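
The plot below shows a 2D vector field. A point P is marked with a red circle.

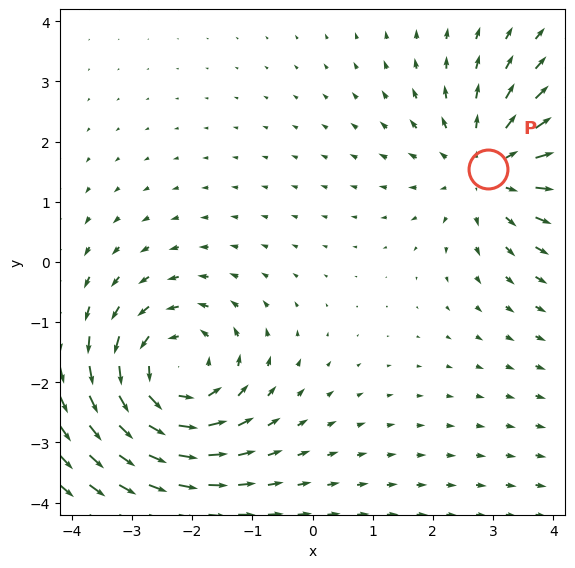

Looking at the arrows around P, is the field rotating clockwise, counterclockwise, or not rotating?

Near P at (2.9, 1.5) the arrows show no circulation. The curl there is ≈0.

not rotating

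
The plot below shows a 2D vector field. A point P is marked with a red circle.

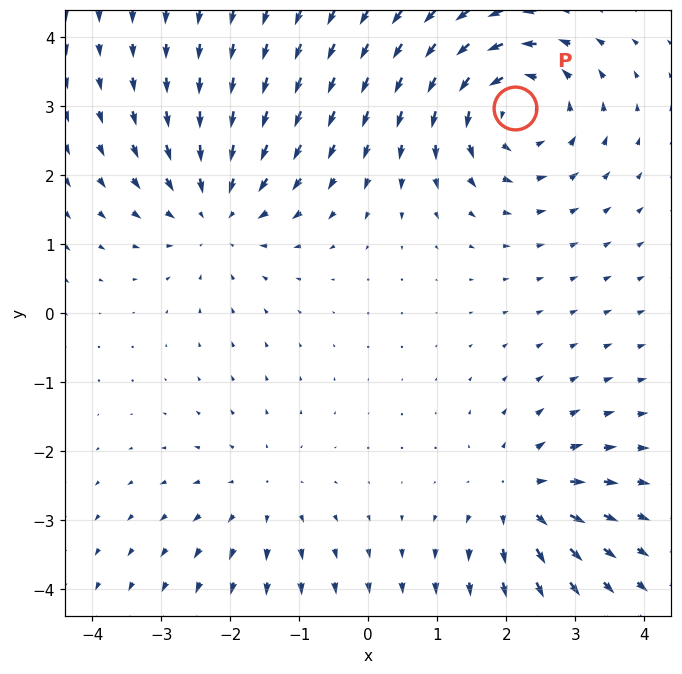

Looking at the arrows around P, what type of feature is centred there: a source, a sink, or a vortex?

At P (2.1, 3.0) the arrows circulate counterclockwise. Divergence ≈0, curl about +5 — near-zero divergence with nonzero curl is a vortex.

vortex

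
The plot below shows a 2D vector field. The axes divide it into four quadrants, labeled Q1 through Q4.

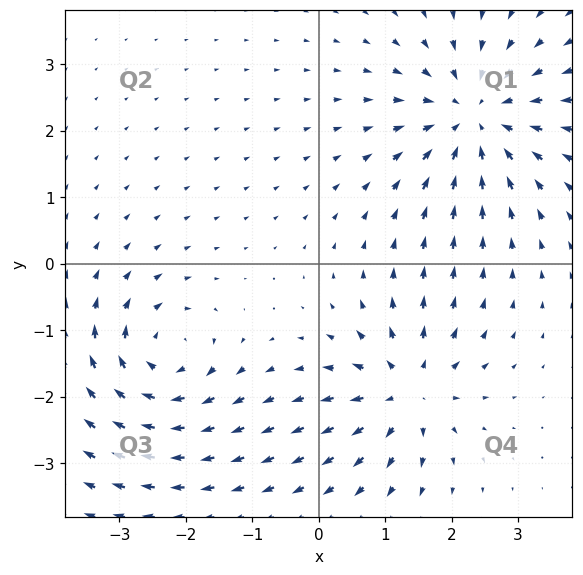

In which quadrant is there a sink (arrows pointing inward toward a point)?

The sink sits at approximately (2.3, 2.2), which lies in quadrant Q1. The divergence there is about -5, negative as expected for a sink.

Q1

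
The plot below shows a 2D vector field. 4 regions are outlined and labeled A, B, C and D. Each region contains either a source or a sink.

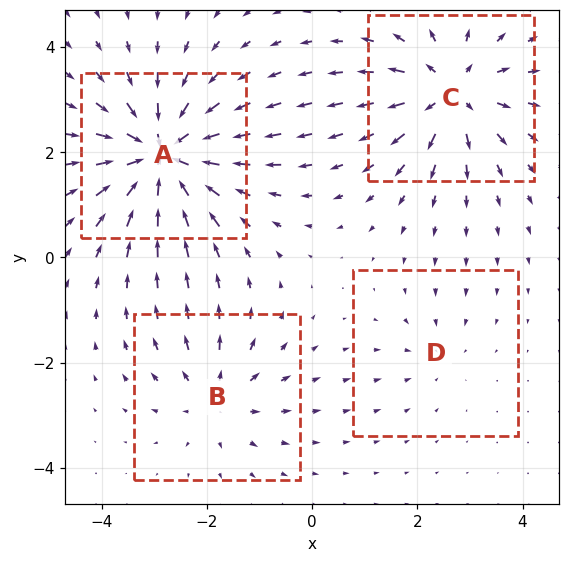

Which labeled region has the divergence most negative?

A

Divergence at each region's feature centre — A: about -7, B: about +4, C: about +6, D: about -2. Region A is most negative.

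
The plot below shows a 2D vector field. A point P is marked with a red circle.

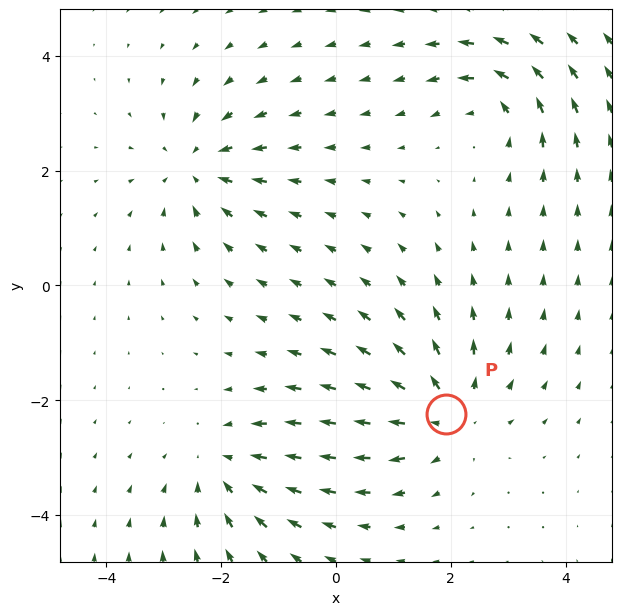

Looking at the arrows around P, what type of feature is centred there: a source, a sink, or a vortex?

source

At P (1.9, -2.2) the arrows spread outward. Divergence about +4, curl ≈0 — positive divergence with near-zero curl is a source.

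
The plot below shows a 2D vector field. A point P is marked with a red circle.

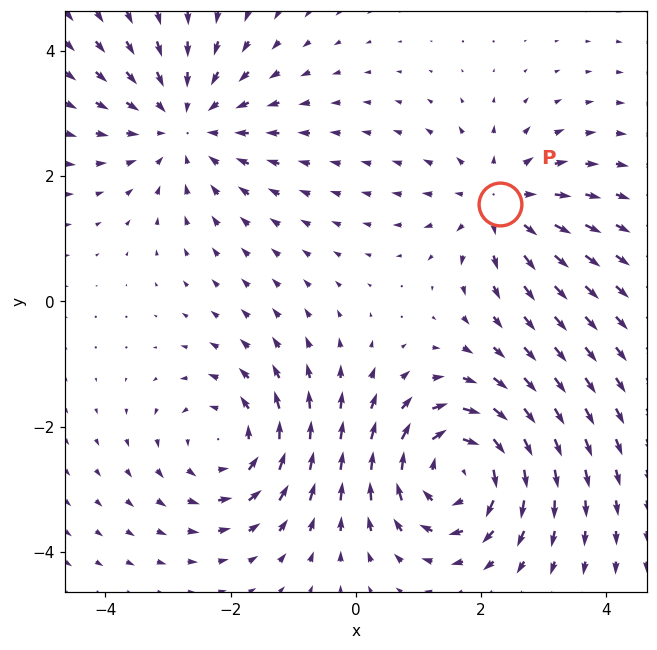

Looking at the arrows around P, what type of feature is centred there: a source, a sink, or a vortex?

At P (2.3, 1.6) the arrows spread outward. Divergence about +4, curl ≈0 — positive divergence with near-zero curl is a source.

source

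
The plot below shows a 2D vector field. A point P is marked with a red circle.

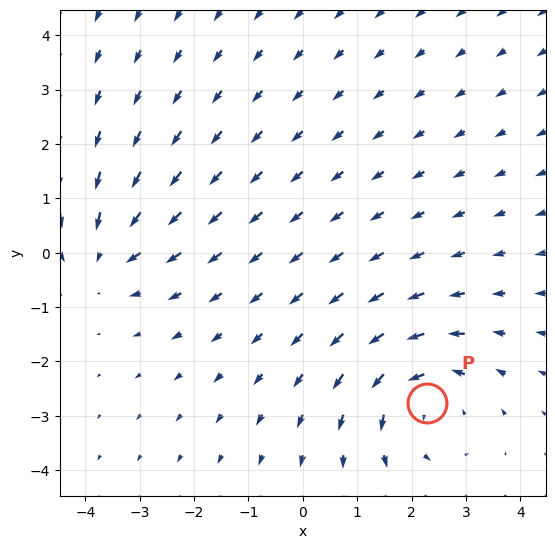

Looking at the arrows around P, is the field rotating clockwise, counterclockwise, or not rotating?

Near P at (2.3, -2.8) the arrows circulate counterclockwise. The curl (z-component) there is about +4; positive curl means counterclockwise rotation.

counterclockwise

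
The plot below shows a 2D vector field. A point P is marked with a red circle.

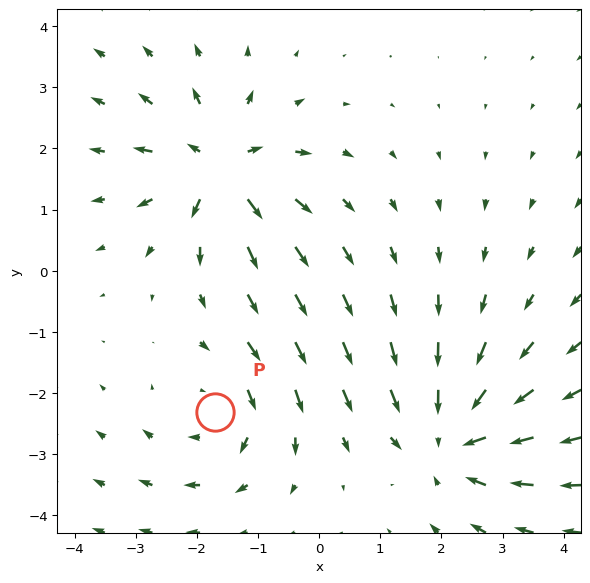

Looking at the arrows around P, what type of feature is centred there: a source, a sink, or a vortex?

At P (-1.7, -2.3) the arrows circulate clockwise. Divergence ≈0, curl about -4 — near-zero divergence with nonzero curl is a vortex.

vortex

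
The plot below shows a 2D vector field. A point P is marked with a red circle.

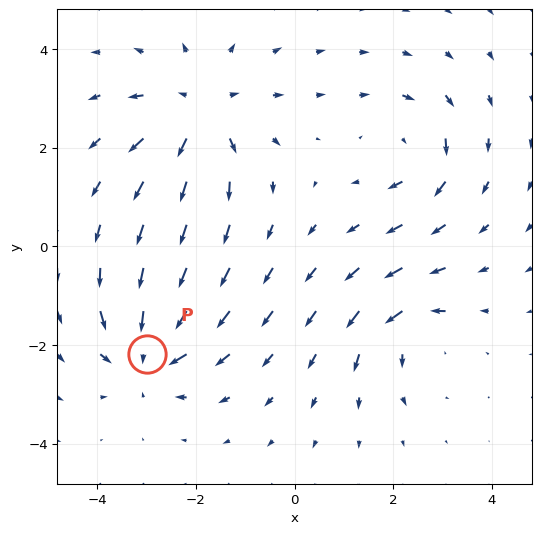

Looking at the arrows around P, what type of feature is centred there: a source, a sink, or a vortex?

At P (-3.0, -2.2) the arrows converge inward. Divergence about -5, curl ≈0 — negative divergence with near-zero curl is a sink.

sink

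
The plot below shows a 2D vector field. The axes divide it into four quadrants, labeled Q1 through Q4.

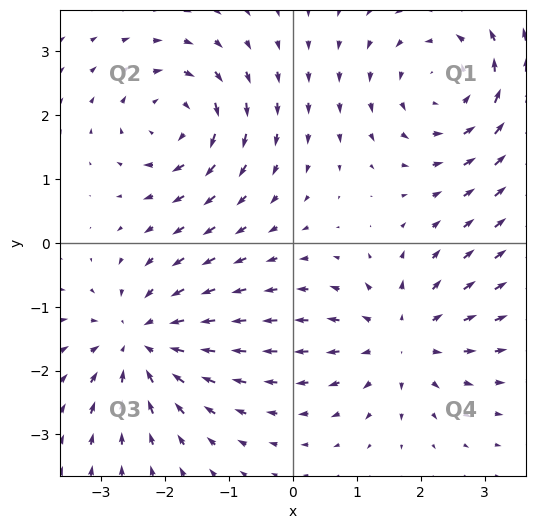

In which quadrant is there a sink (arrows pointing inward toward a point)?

Q3

The sink sits at approximately (-2.4, -1.5), which lies in quadrant Q3. The divergence there is about -4, negative as expected for a sink.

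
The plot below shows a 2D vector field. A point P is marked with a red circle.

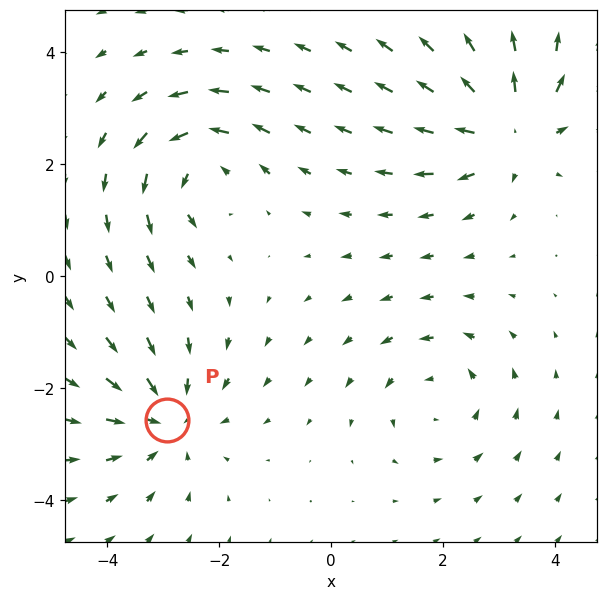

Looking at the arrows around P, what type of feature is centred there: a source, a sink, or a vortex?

At P (-2.9, -2.6) the arrows converge inward. Divergence about -5, curl ≈0 — negative divergence with near-zero curl is a sink.

sink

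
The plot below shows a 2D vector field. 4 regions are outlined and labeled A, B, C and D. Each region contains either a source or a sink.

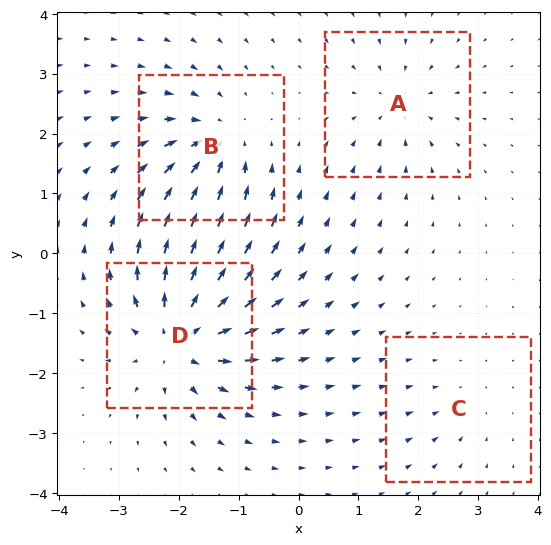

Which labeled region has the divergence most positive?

D

Divergence at each region's feature centre — A: about -4, B: about -6, C: about -2, D: about +8. Region D is most positive.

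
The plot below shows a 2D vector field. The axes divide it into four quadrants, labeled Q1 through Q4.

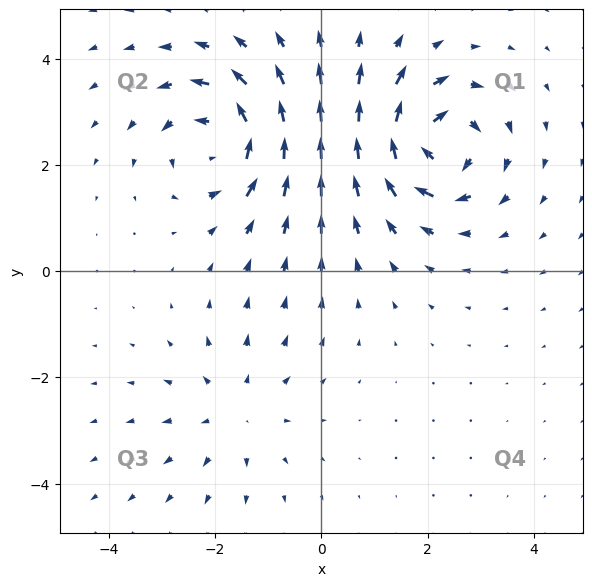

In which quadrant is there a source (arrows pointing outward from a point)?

The source sits at approximately (-1.6, -2.6), which lies in quadrant Q3. The divergence there is about +2, positive as expected for a source.

Q3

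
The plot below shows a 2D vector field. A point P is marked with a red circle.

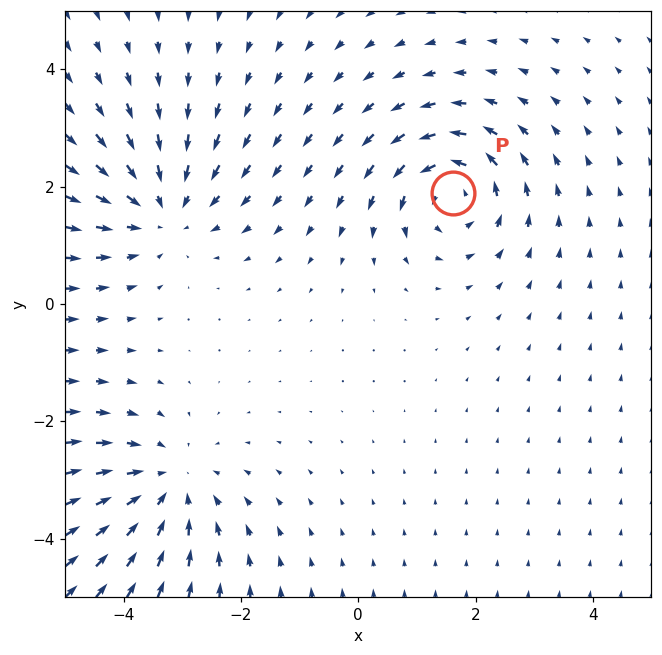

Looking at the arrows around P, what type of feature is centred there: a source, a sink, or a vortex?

vortex

At P (1.6, 1.9) the arrows circulate counterclockwise. Divergence ≈0, curl about +6 — near-zero divergence with nonzero curl is a vortex.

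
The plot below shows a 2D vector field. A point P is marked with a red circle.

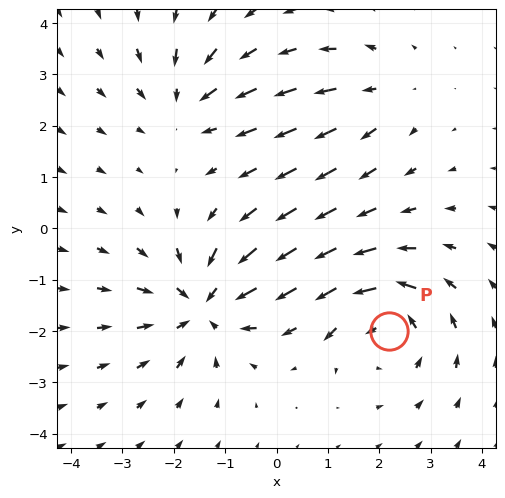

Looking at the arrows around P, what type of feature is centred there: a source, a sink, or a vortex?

At P (2.2, -2.0) the arrows circulate counterclockwise. Divergence ≈0, curl about +4 — near-zero divergence with nonzero curl is a vortex.

vortex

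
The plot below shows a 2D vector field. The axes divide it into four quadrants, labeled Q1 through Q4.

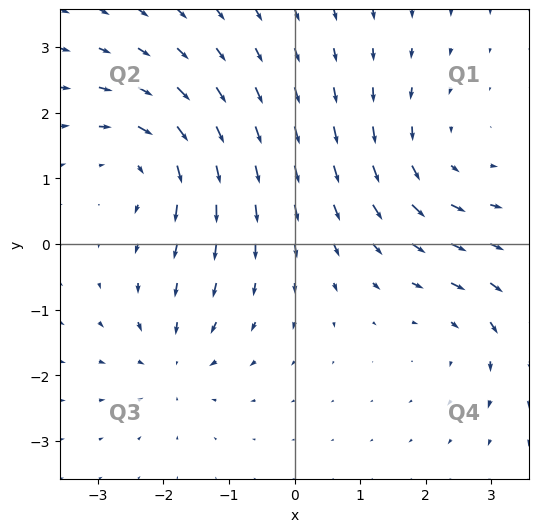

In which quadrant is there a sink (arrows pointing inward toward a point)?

Q3

The sink sits at approximately (-1.8, -1.8), which lies in quadrant Q3. The divergence there is about -4, negative as expected for a sink.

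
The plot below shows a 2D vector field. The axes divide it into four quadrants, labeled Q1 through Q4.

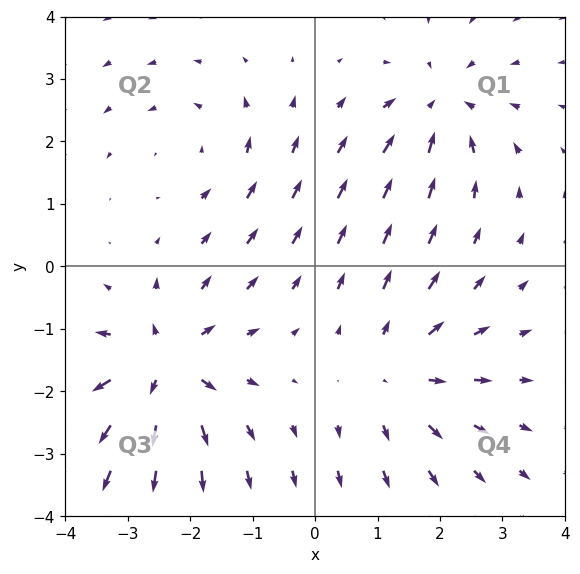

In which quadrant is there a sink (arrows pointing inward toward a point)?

The sink sits at approximately (2.0, 2.6), which lies in quadrant Q1. The divergence there is about -4, negative as expected for a sink.

Q1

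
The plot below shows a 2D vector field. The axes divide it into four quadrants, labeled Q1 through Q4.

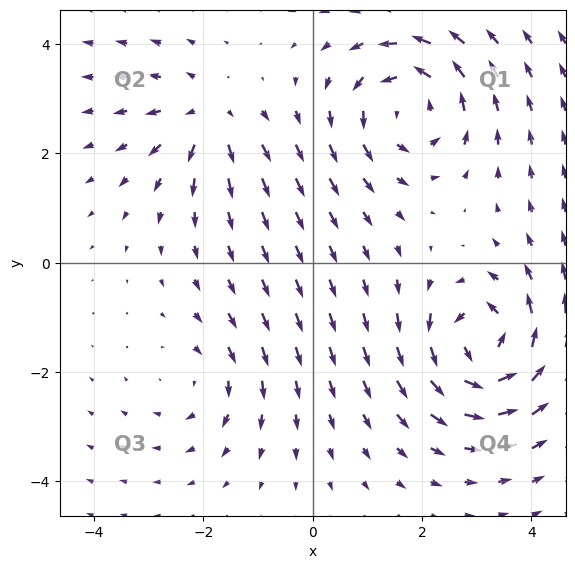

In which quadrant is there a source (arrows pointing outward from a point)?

Q2

The source sits at approximately (-1.9, 2.7), which lies in quadrant Q2. The divergence there is about +4, positive as expected for a source.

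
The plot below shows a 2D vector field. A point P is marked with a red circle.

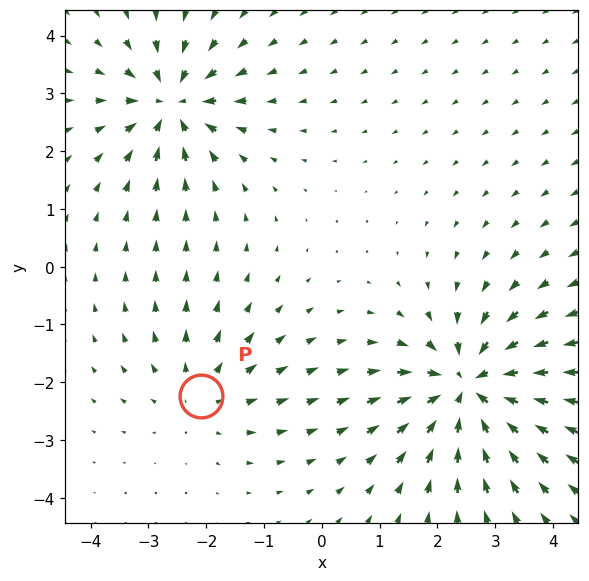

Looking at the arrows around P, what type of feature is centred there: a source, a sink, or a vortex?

At P (-2.1, -2.2) the arrows spread outward. Divergence about +2, curl ≈0 — positive divergence with near-zero curl is a source.

source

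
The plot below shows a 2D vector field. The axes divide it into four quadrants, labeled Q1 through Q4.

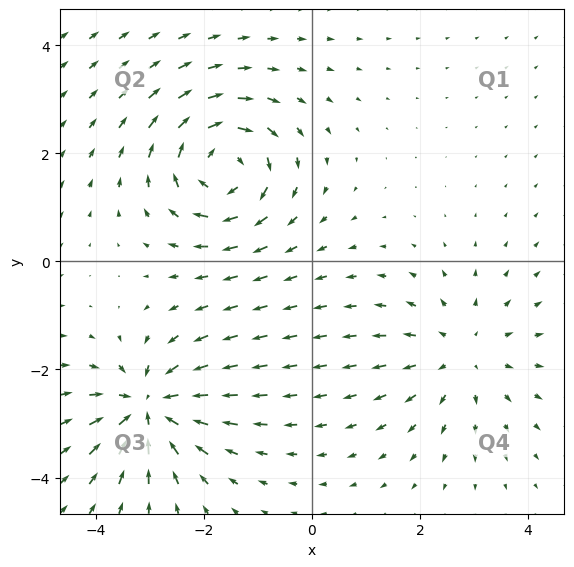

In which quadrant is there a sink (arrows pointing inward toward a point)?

Q3

The sink sits at approximately (-3.0, -2.7), which lies in quadrant Q3. The divergence there is about -6, negative as expected for a sink.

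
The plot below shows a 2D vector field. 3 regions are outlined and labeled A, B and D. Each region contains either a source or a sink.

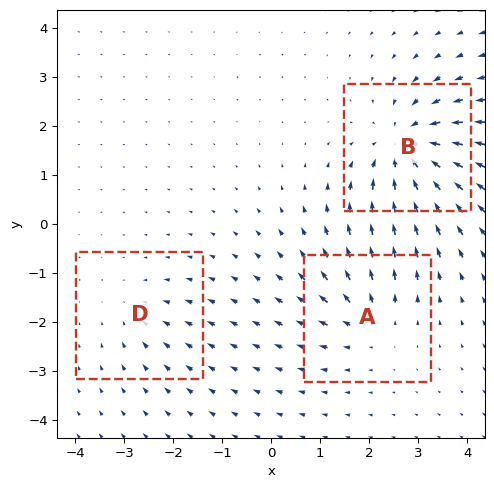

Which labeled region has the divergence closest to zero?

D

Divergence at each region's feature centre — A: about +3, B: about -5, D: about -2. Region D is closest to zero.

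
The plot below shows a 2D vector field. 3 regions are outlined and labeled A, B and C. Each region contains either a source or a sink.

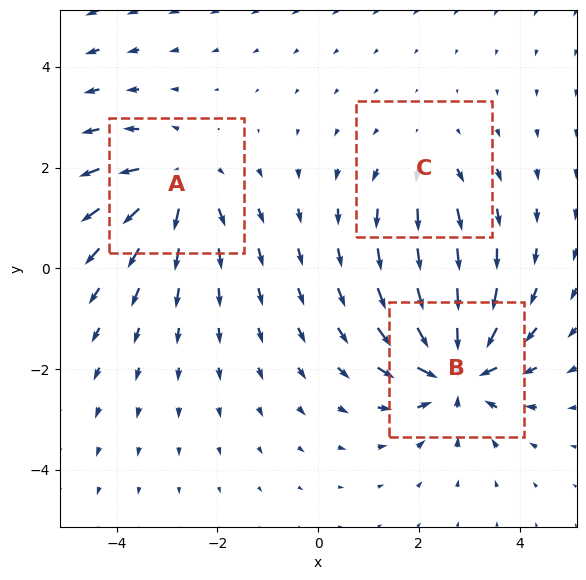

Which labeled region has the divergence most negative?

Divergence at each region's feature centre — A: about +4, B: about -5, C: about +2. Region B is most negative.

B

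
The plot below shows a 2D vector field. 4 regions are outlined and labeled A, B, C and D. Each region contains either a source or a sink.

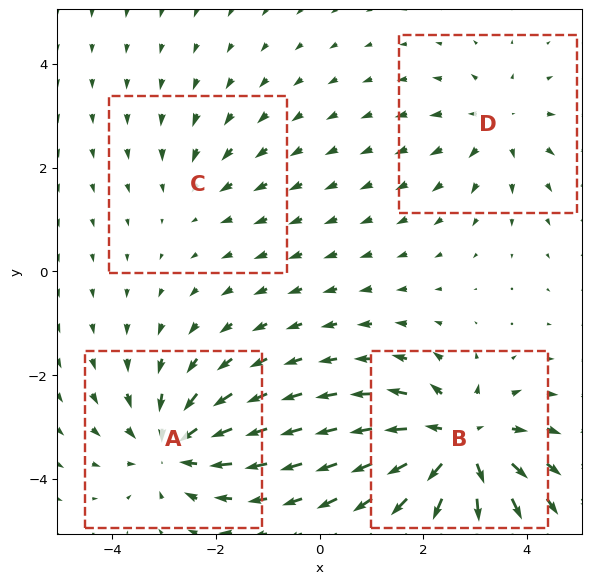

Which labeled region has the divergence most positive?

B

Divergence at each region's feature centre — A: about -5, B: about +7, C: about -2, D: about +3. Region B is most positive.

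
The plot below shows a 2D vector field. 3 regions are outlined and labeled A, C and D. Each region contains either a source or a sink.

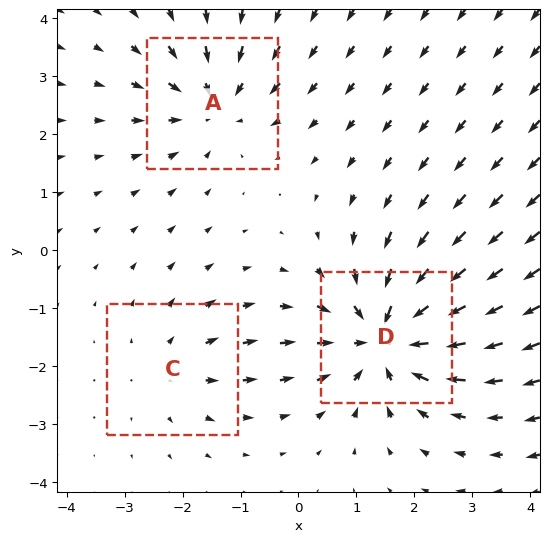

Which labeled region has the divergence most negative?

Divergence at each region's feature centre — A: about -3, C: about +2, D: about -5. Region D is most negative.

D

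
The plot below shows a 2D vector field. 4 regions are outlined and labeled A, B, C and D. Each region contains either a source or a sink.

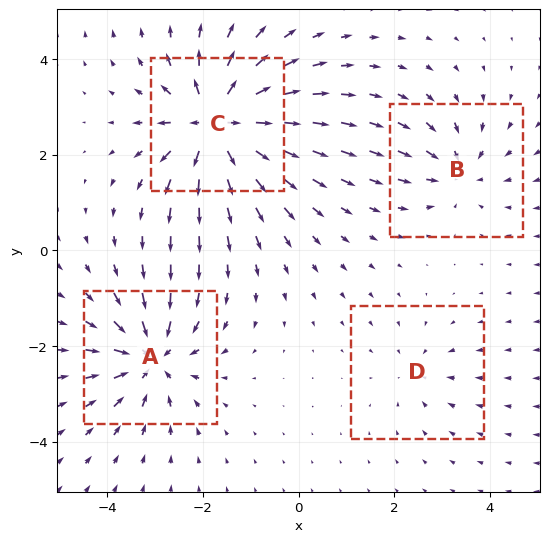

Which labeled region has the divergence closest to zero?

D

Divergence at each region's feature centre — A: about -6, B: about -4, C: about +8, D: about -2. Region D is closest to zero.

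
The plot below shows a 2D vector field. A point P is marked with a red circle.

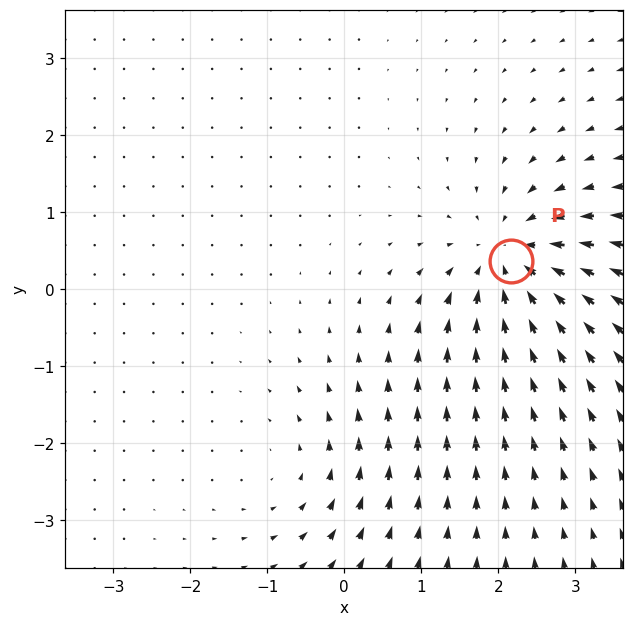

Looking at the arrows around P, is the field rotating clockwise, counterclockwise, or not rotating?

not rotating

Near P at (2.2, 0.4) the arrows show no circulation. The curl there is ≈0.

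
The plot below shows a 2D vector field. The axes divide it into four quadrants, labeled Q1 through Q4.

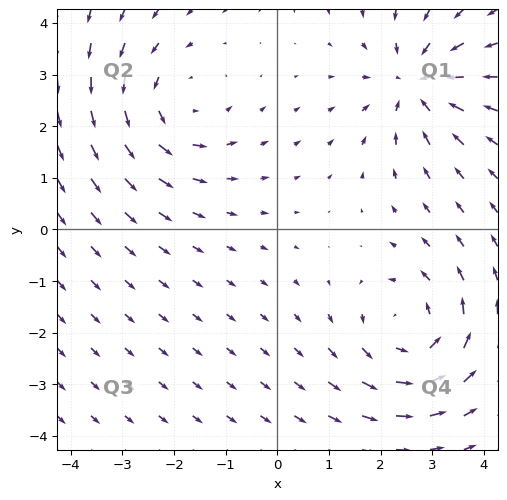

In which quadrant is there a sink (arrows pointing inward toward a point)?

The sink sits at approximately (2.7, 2.8), which lies in quadrant Q1. The divergence there is about -4, negative as expected for a sink.

Q1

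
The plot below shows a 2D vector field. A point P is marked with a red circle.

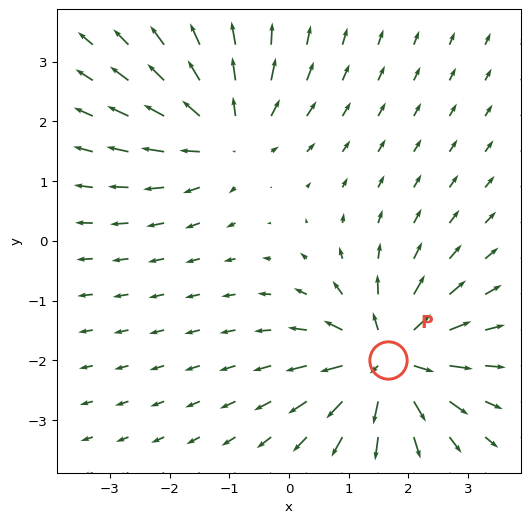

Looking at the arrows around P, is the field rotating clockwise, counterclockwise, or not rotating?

Near P at (1.7, -2.0) the arrows show no circulation. The curl there is ≈0.

not rotating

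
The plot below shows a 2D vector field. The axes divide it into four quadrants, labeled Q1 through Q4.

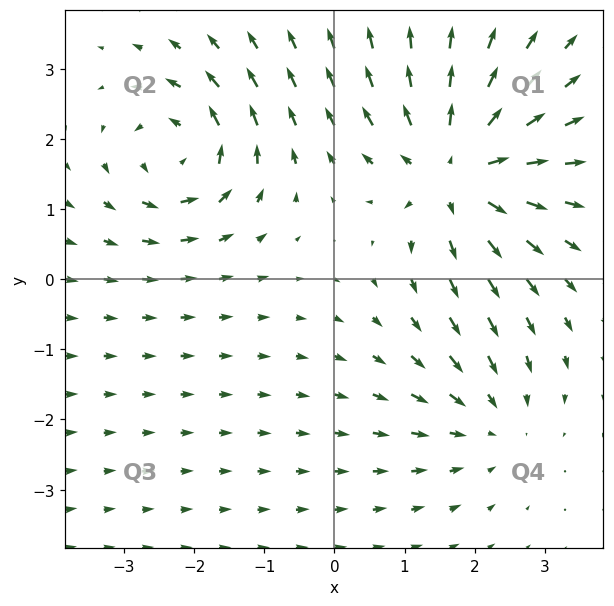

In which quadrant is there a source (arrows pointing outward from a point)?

The source sits at approximately (1.7, 1.6), which lies in quadrant Q1. The divergence there is about +5, positive as expected for a source.

Q1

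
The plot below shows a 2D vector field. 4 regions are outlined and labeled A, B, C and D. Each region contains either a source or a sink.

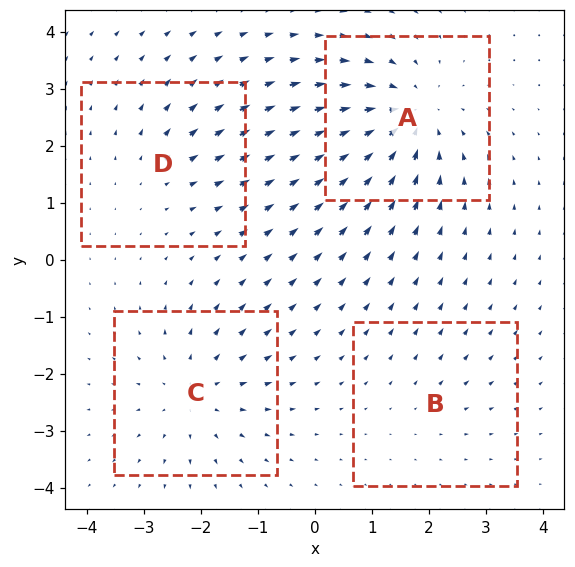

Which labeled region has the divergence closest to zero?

B

Divergence at each region's feature centre — A: about -6, B: about +2, C: about +5, D: about +3. Region B is closest to zero.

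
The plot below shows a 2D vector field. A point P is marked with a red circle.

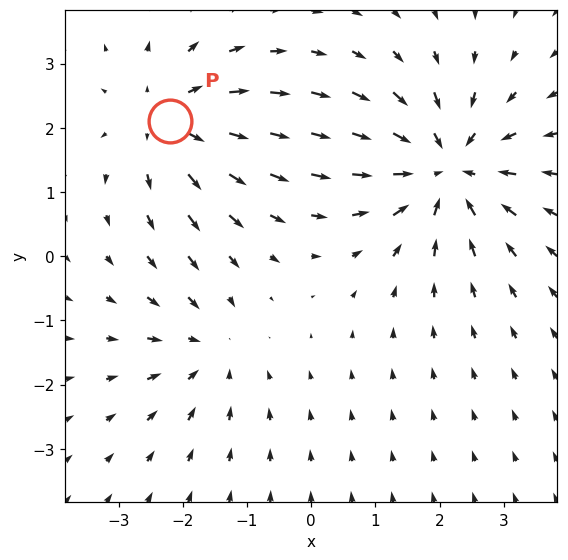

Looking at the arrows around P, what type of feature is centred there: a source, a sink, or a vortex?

At P (-2.2, 2.1) the arrows spread outward. Divergence about +3, curl ≈0 — positive divergence with near-zero curl is a source.

source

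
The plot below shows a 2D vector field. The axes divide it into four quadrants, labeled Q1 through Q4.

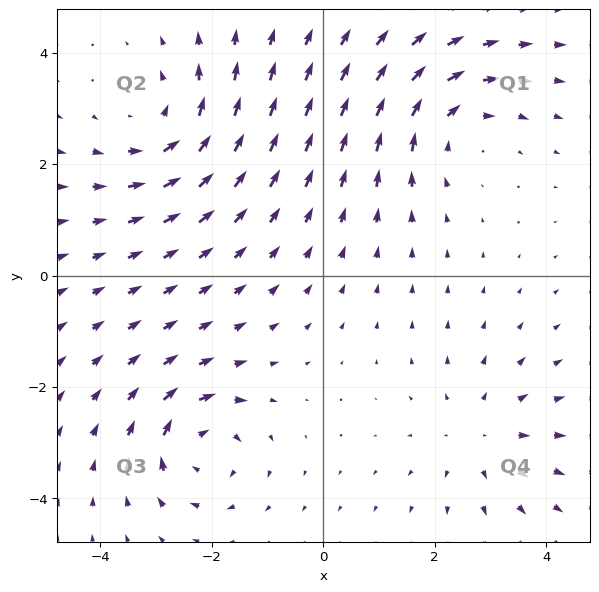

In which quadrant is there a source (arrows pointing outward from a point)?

Q4

The source sits at approximately (2.8, -2.9), which lies in quadrant Q4. The divergence there is about +2, positive as expected for a source.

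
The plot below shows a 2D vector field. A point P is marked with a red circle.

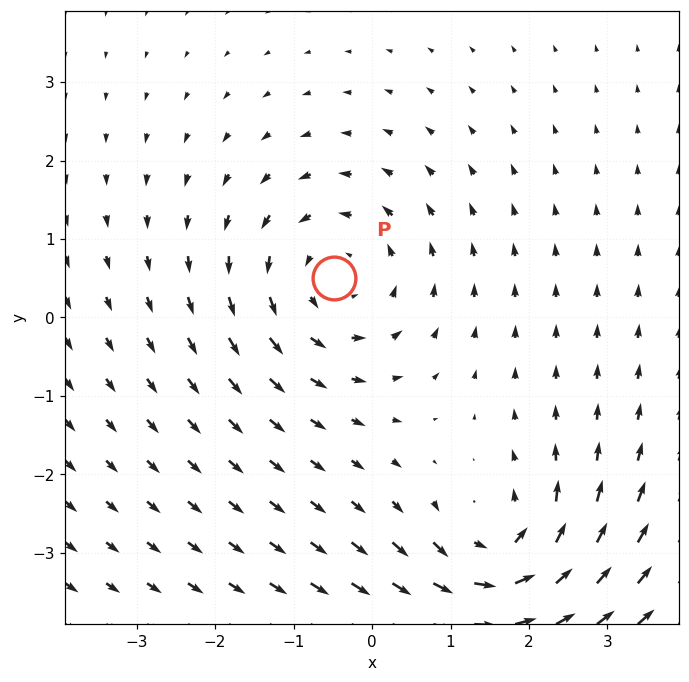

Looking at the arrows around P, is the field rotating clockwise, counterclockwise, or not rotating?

counterclockwise

Near P at (-0.5, 0.5) the arrows circulate counterclockwise. The curl (z-component) there is about +4; positive curl means counterclockwise rotation.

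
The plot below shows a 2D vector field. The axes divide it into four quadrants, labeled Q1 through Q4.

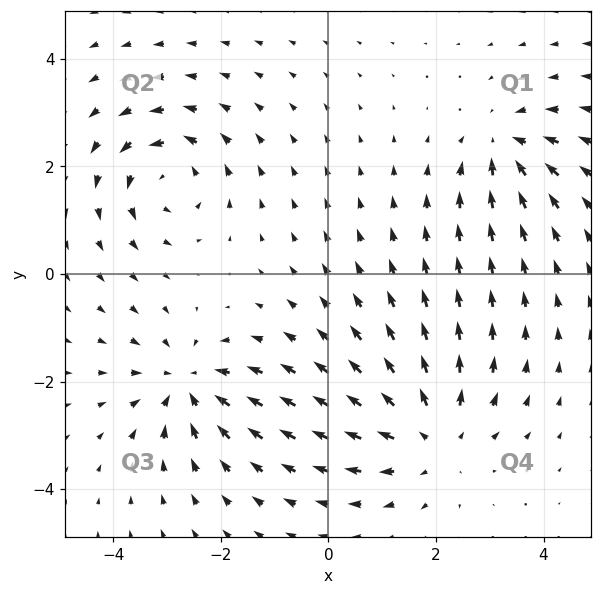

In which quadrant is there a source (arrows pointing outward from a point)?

The source sits at approximately (1.9, -3.0), which lies in quadrant Q4. The divergence there is about +4, positive as expected for a source.

Q4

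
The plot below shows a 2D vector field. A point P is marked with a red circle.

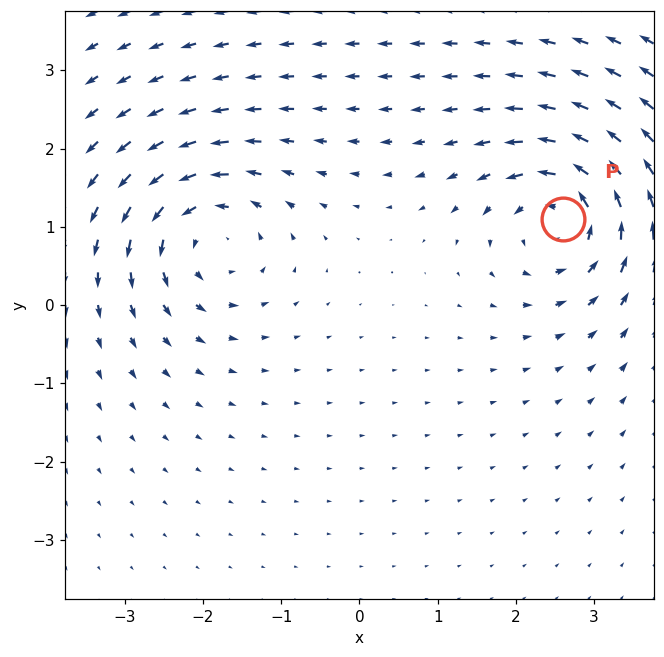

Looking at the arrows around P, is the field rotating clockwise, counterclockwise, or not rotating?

counterclockwise

Near P at (2.6, 1.1) the arrows circulate counterclockwise. The curl (z-component) there is about +7; positive curl means counterclockwise rotation.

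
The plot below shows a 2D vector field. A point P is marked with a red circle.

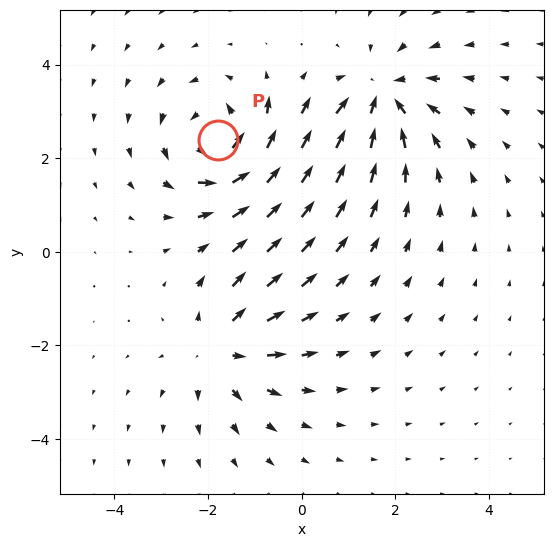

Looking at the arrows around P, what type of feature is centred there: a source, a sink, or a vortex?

vortex

At P (-1.8, 2.4) the arrows circulate counterclockwise. Divergence ≈0, curl about +5 — near-zero divergence with nonzero curl is a vortex.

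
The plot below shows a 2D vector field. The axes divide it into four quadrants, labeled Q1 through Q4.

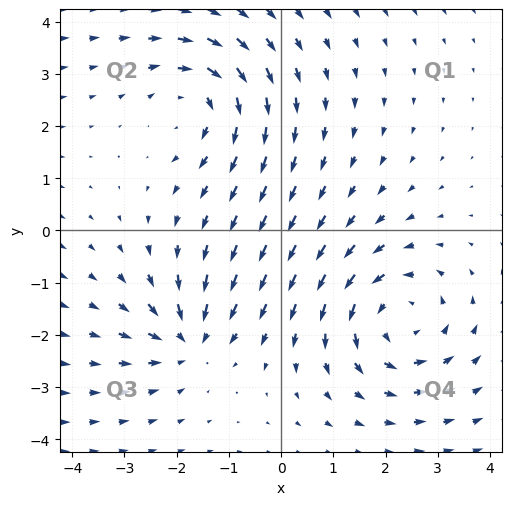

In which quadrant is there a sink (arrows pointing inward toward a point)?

Q3

The sink sits at approximately (-1.8, -2.1), which lies in quadrant Q3. The divergence there is about -4, negative as expected for a sink.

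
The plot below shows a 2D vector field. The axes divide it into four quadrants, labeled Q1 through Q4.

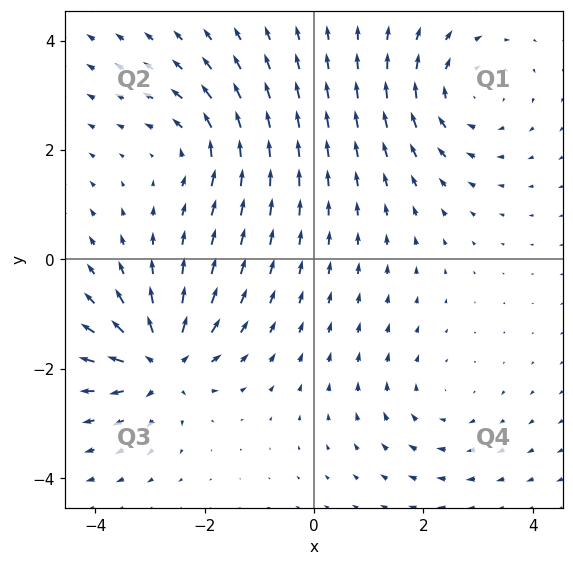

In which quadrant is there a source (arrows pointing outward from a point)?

Q3

The source sits at approximately (-2.8, -1.9), which lies in quadrant Q3. The divergence there is about +7, positive as expected for a source.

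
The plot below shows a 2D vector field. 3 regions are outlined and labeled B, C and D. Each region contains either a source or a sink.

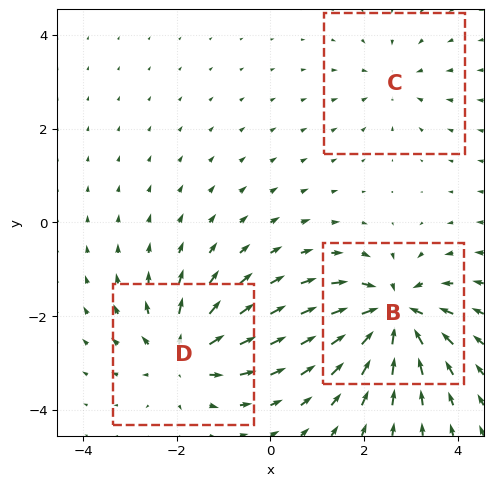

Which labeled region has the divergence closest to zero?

C

Divergence at each region's feature centre — B: about -5, C: about -2, D: about +4. Region C is closest to zero.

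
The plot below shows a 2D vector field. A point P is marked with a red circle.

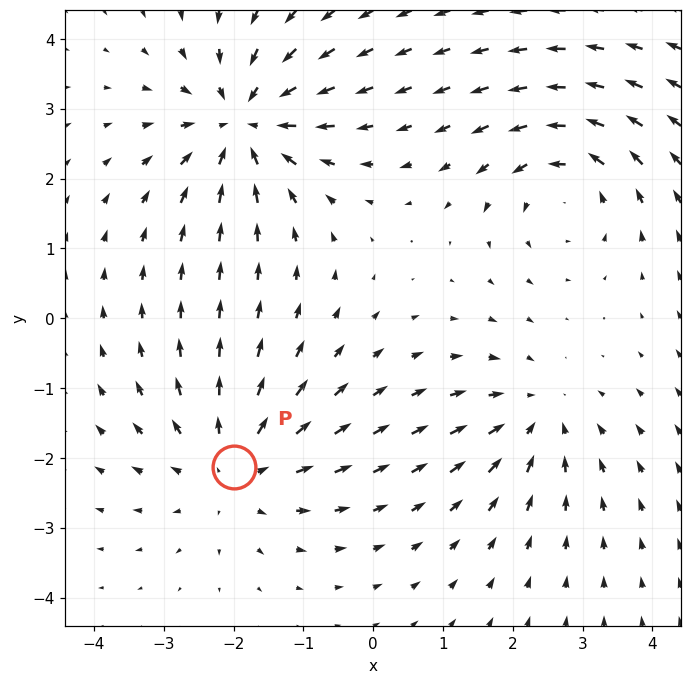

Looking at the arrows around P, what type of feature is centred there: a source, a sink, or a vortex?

At P (-2.0, -2.1) the arrows spread outward. Divergence about +4, curl ≈0 — positive divergence with near-zero curl is a source.

source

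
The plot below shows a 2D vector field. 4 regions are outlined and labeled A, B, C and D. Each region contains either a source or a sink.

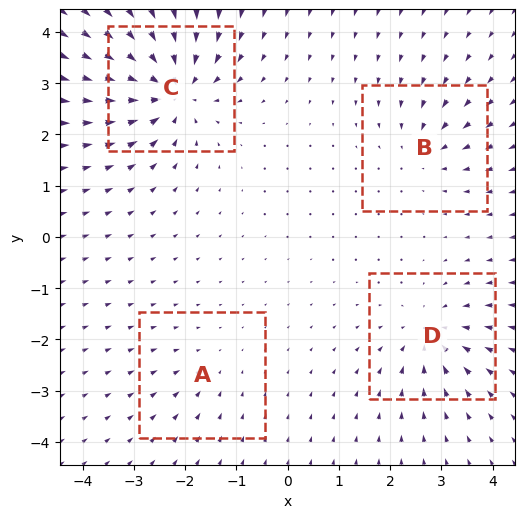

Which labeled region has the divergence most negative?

Divergence at each region's feature centre — A: about -2, B: about -4, C: about -9, D: about -5. Region C is most negative.

C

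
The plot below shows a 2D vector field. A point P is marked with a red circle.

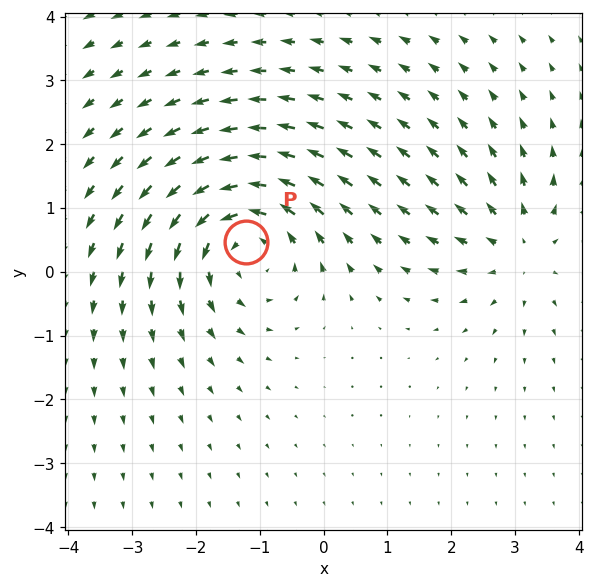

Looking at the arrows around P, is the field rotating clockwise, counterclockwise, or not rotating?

Near P at (-1.2, 0.5) the arrows circulate counterclockwise. The curl (z-component) there is about +4; positive curl means counterclockwise rotation.

counterclockwise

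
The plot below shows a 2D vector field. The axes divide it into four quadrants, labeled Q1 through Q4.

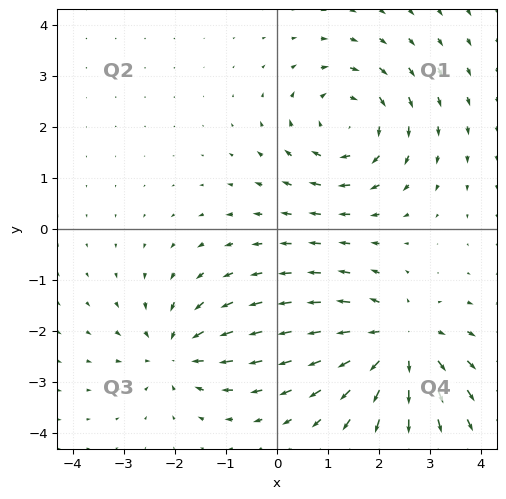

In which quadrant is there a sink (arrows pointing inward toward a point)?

Q3

The sink sits at approximately (-2.0, -2.4), which lies in quadrant Q3. The divergence there is about -4, negative as expected for a sink.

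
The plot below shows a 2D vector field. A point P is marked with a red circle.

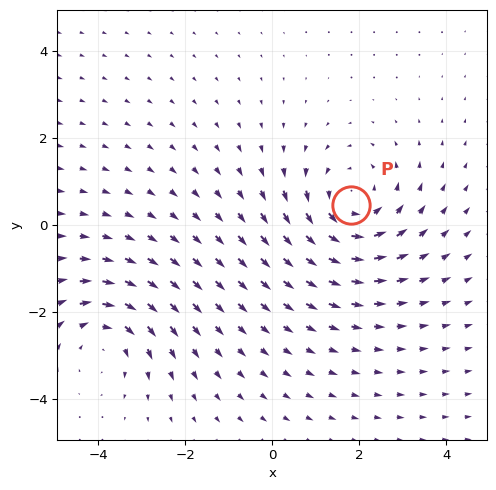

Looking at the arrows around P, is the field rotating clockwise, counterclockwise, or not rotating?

counterclockwise

Near P at (1.8, 0.5) the arrows circulate counterclockwise. The curl (z-component) there is about +4; positive curl means counterclockwise rotation.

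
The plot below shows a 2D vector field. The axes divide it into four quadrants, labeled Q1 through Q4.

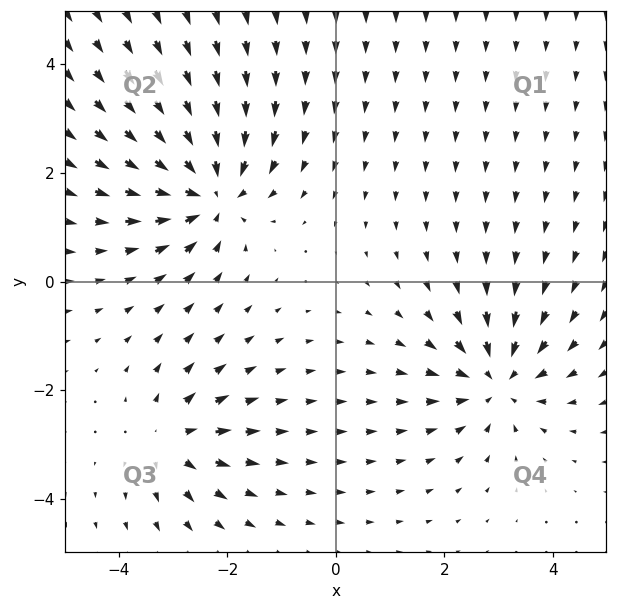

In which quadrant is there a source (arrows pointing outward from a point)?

Q3

The source sits at approximately (-3.0, -2.9), which lies in quadrant Q3. The divergence there is about +4, positive as expected for a source.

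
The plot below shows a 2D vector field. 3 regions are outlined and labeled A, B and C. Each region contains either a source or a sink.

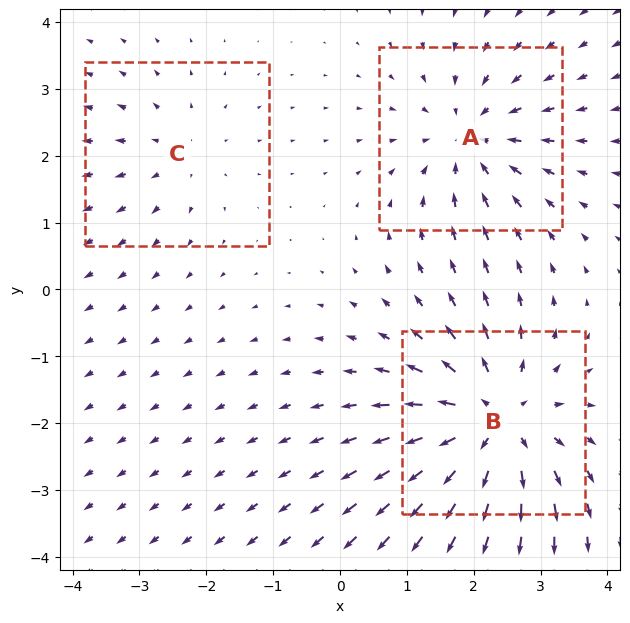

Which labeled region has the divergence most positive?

B

Divergence at each region's feature centre — A: about -4, B: about +5, C: about +2. Region B is most positive.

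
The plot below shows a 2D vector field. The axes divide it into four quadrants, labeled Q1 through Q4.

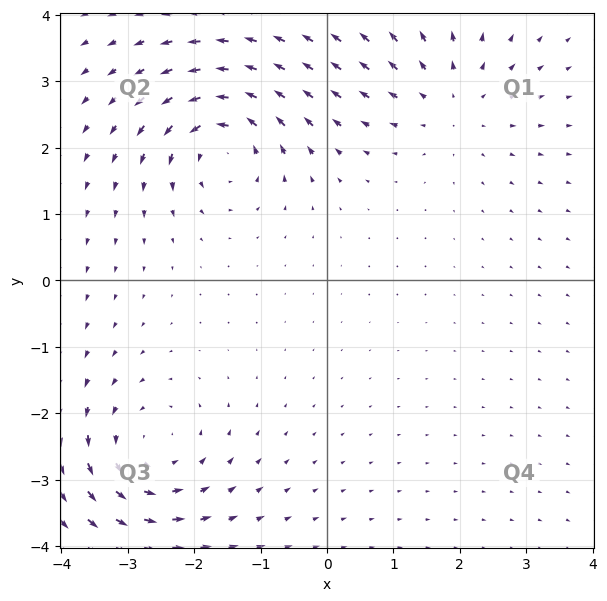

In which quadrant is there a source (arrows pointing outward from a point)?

Q1

The source sits at approximately (1.9, 2.7), which lies in quadrant Q1. The divergence there is about +3, positive as expected for a source.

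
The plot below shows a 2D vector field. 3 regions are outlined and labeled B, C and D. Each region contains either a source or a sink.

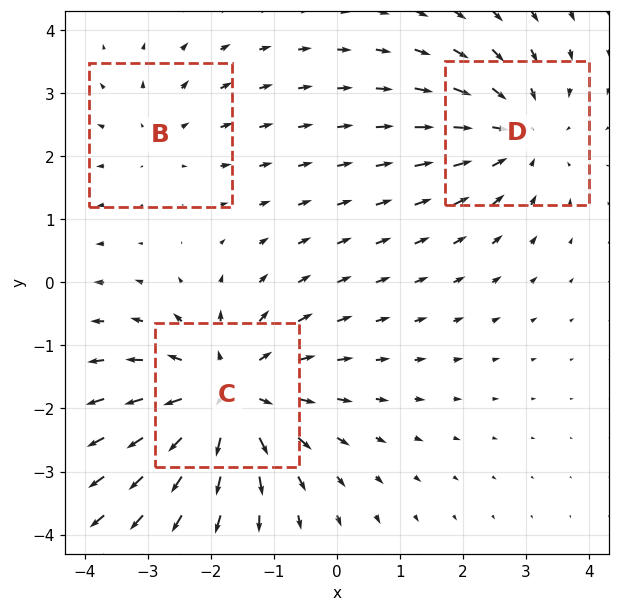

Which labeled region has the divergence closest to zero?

Divergence at each region's feature centre — B: about +2, C: about +4, D: about -3. Region B is closest to zero.

B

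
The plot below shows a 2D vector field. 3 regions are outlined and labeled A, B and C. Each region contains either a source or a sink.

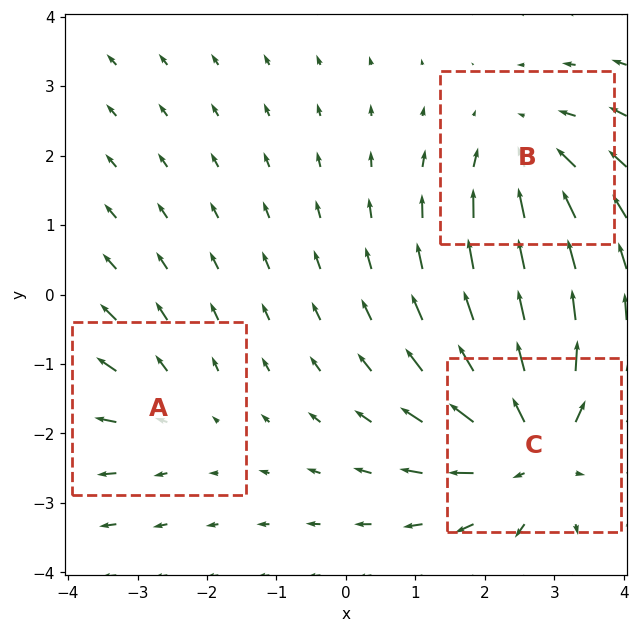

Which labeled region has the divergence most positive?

C

Divergence at each region's feature centre — A: about +2, B: about -3, C: about +4. Region C is most positive.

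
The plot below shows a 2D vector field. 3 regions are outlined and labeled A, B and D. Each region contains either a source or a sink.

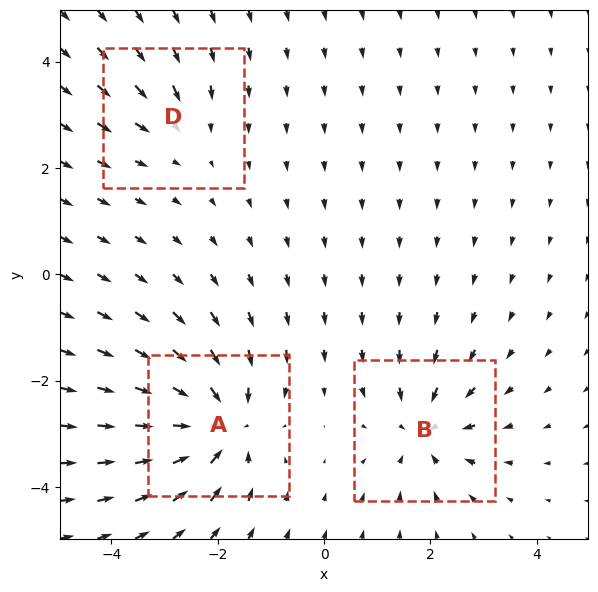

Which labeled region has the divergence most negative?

Divergence at each region's feature centre — A: about -6, B: about -4, D: about -2. Region A is most negative.

A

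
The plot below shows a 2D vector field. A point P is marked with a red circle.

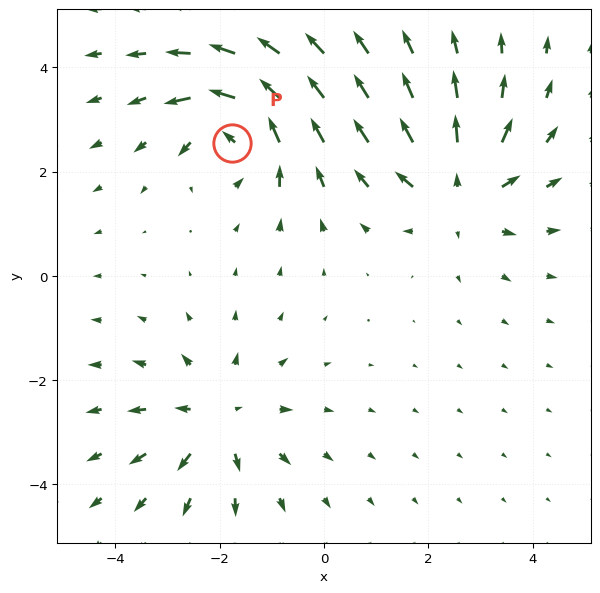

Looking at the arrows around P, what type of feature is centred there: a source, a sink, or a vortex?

At P (-1.8, 2.6) the arrows circulate counterclockwise. Divergence ≈0, curl about +7 — near-zero divergence with nonzero curl is a vortex.

vortex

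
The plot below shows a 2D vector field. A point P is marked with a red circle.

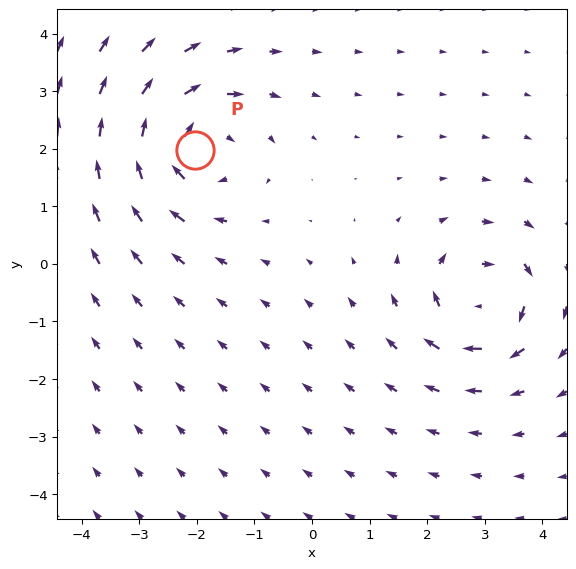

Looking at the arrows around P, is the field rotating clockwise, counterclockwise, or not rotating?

clockwise

Near P at (-2.0, 2.0) the arrows circulate clockwise. The curl (z-component) there is about -4; negative curl means clockwise rotation.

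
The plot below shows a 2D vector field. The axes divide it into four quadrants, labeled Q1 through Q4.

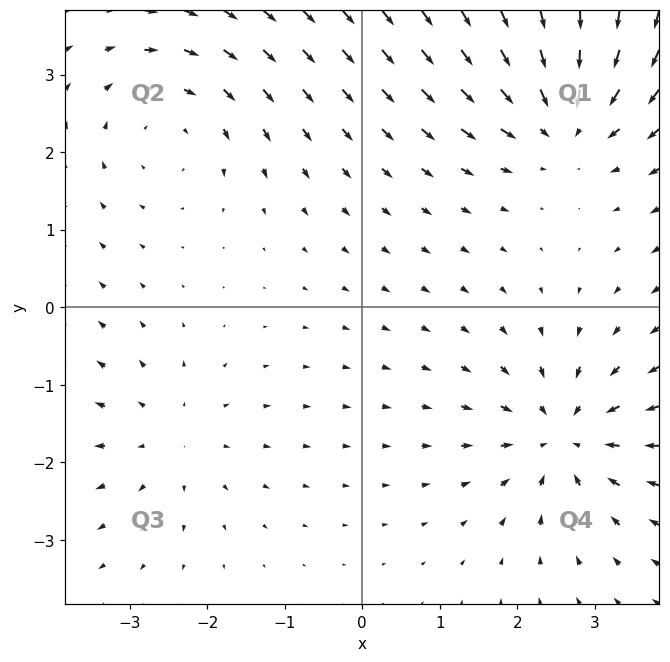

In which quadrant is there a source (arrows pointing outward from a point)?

Q3

The source sits at approximately (-2.5, -1.7), which lies in quadrant Q3. The divergence there is about +2, positive as expected for a source.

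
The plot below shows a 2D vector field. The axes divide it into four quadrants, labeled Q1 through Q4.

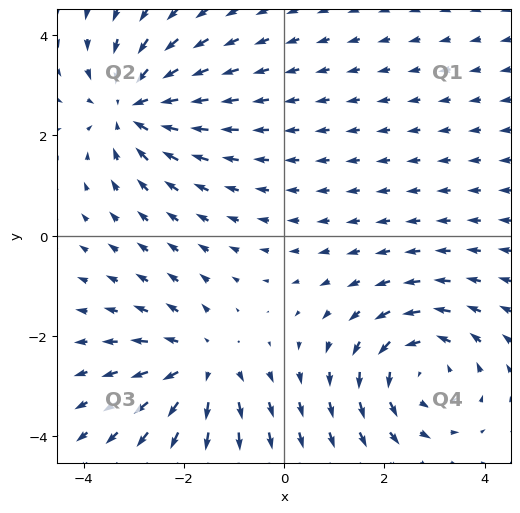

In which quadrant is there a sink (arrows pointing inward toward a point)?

Q2

The sink sits at approximately (-3.0, 2.6), which lies in quadrant Q2. The divergence there is about -4, negative as expected for a sink.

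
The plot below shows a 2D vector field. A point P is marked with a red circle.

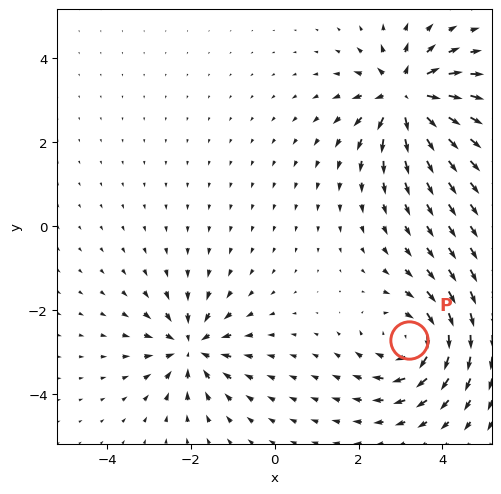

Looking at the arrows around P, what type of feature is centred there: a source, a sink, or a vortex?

At P (3.2, -2.7) the arrows circulate clockwise. Divergence ≈0, curl about -5 — near-zero divergence with nonzero curl is a vortex.

vortex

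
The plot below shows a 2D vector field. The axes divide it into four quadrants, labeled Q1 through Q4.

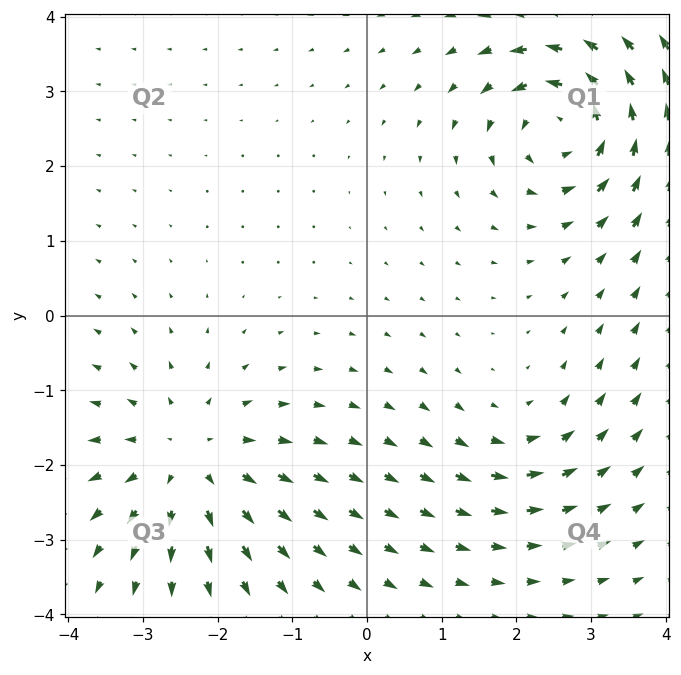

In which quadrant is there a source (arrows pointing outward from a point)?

The source sits at approximately (-2.4, -1.9), which lies in quadrant Q3. The divergence there is about +4, positive as expected for a source.

Q3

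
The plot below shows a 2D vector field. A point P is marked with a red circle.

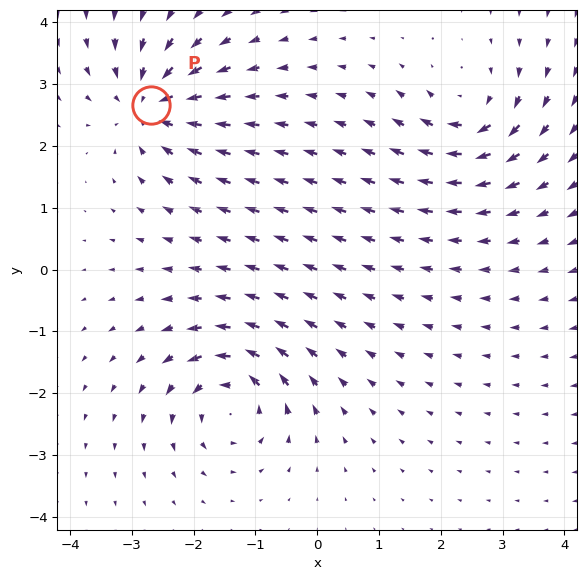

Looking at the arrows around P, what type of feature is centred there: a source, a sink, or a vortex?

At P (-2.7, 2.7) the arrows converge inward. Divergence about -6, curl ≈0 — negative divergence with near-zero curl is a sink.

sink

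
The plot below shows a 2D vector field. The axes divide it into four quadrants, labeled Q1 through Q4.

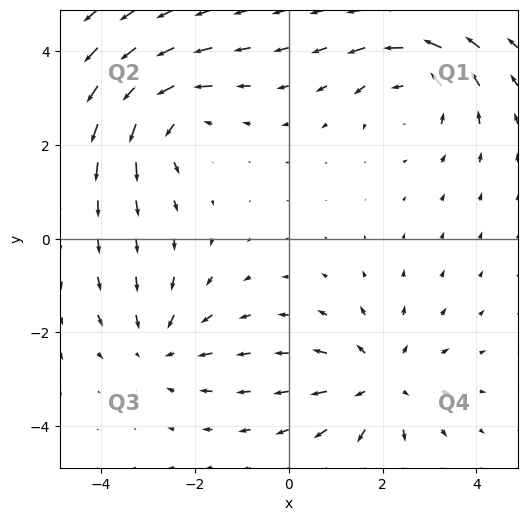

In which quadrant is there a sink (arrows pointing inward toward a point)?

The sink sits at approximately (-2.7, -2.3), which lies in quadrant Q3. The divergence there is about -3, negative as expected for a sink.

Q3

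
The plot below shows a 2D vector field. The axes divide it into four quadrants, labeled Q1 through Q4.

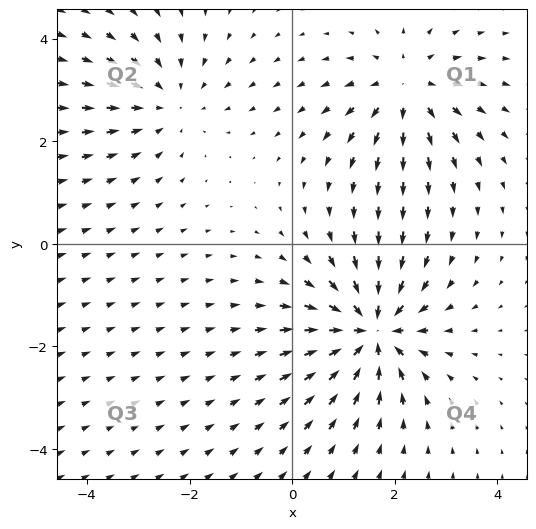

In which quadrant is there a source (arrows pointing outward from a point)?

The source sits at approximately (2.2, 3.0), which lies in quadrant Q1. The divergence there is about +4, positive as expected for a source.

Q1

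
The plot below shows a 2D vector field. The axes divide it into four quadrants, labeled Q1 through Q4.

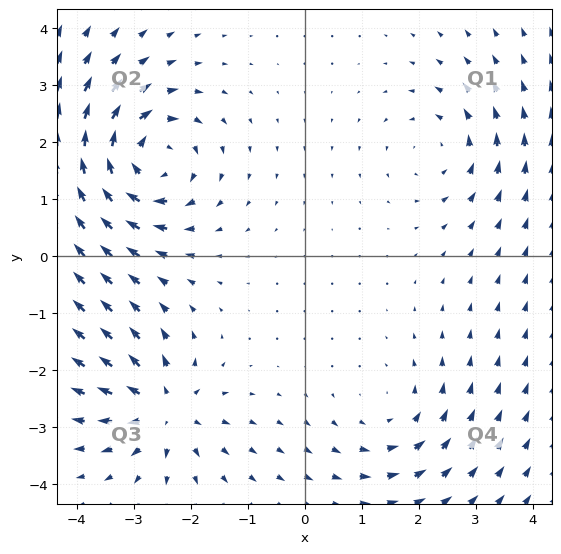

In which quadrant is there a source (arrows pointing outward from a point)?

The source sits at approximately (-2.5, -2.7), which lies in quadrant Q3. The divergence there is about +5, positive as expected for a source.

Q3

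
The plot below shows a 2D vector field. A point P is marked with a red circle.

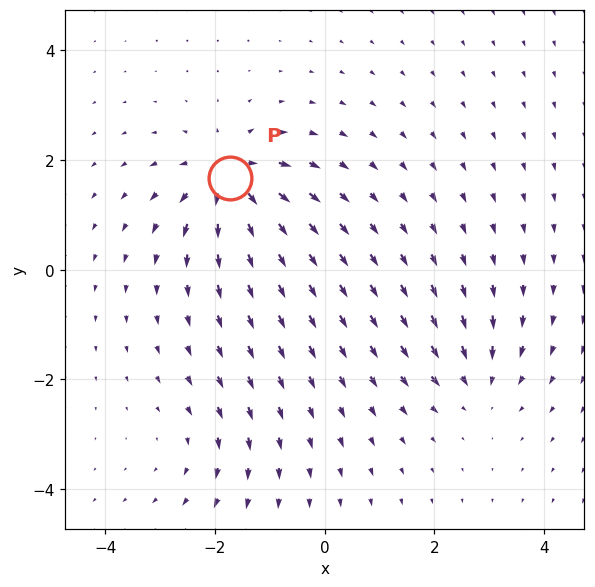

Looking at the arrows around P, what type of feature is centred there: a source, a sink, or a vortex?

At P (-1.7, 1.7) the arrows spread outward. Divergence about +7, curl ≈0 — positive divergence with near-zero curl is a source.

source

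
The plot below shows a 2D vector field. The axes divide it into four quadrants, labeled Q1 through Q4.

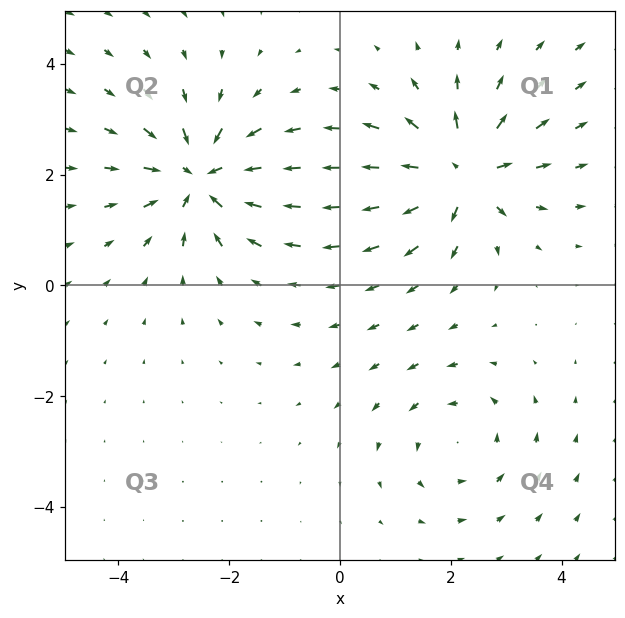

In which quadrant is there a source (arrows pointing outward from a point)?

The source sits at approximately (2.2, 2.0), which lies in quadrant Q1. The divergence there is about +6, positive as expected for a source.

Q1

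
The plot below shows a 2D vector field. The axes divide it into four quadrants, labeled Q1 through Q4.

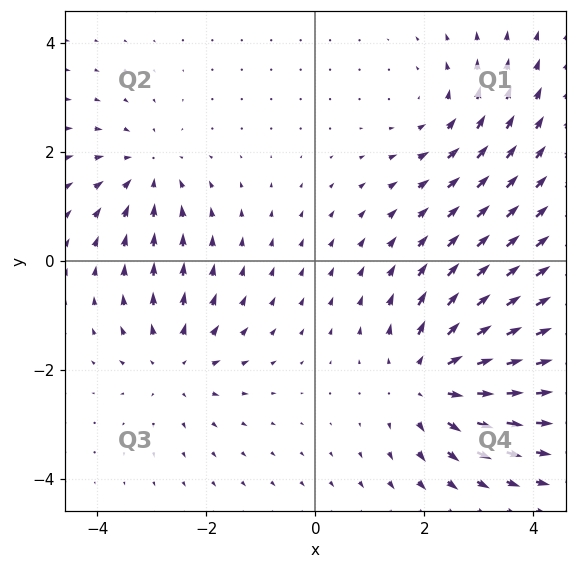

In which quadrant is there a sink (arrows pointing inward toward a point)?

The sink sits at approximately (-3.1, 1.6), which lies in quadrant Q2. The divergence there is about -3, negative as expected for a sink.

Q2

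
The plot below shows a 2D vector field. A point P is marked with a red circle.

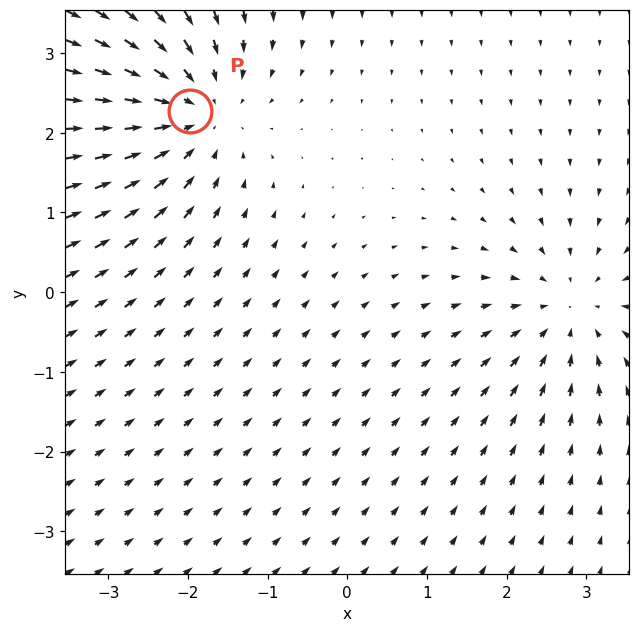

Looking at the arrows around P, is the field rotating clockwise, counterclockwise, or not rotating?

Near P at (-2.0, 2.3) the arrows show no circulation. The curl there is ≈0.

not rotating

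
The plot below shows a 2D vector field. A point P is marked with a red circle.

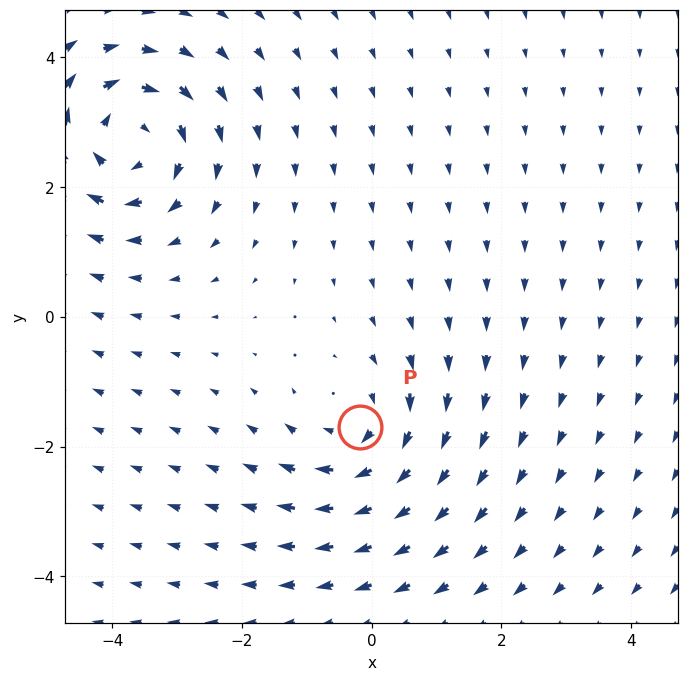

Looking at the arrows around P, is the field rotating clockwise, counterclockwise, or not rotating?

clockwise

Near P at (-0.2, -1.7) the arrows circulate clockwise. The curl (z-component) there is about -3; negative curl means clockwise rotation.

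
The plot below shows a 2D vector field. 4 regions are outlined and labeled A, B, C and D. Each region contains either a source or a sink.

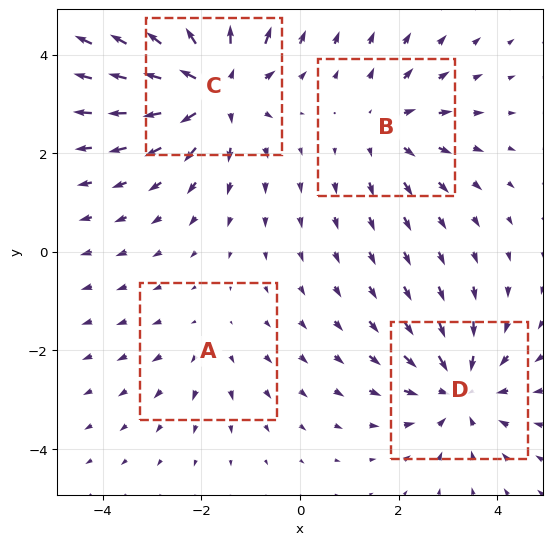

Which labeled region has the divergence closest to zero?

Divergence at each region's feature centre — A: about +2, B: about +3, C: about +6, D: about -5. Region A is closest to zero.

A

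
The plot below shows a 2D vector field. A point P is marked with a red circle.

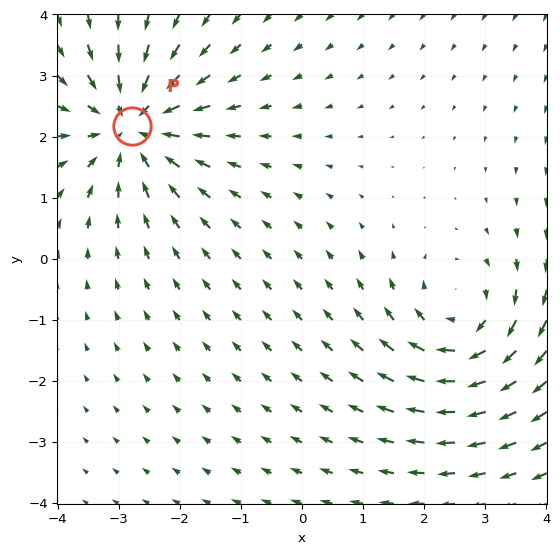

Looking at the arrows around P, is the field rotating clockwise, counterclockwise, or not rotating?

not rotating

Near P at (-2.8, 2.2) the arrows show no circulation. The curl there is ≈0.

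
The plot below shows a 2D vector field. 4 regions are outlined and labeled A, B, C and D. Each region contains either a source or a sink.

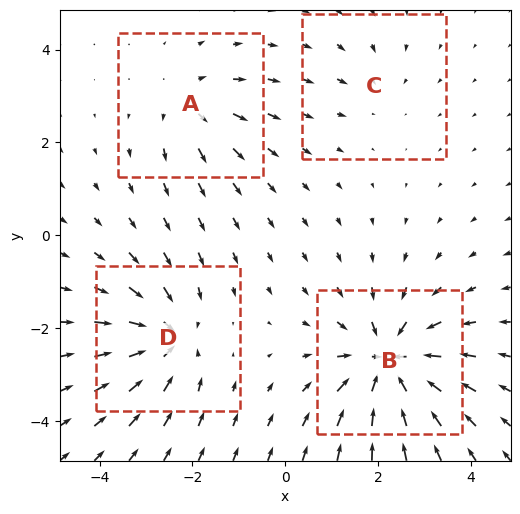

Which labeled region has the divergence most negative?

Divergence at each region's feature centre — A: about +4, B: about -7, C: about -2, D: about -5. Region B is most negative.

B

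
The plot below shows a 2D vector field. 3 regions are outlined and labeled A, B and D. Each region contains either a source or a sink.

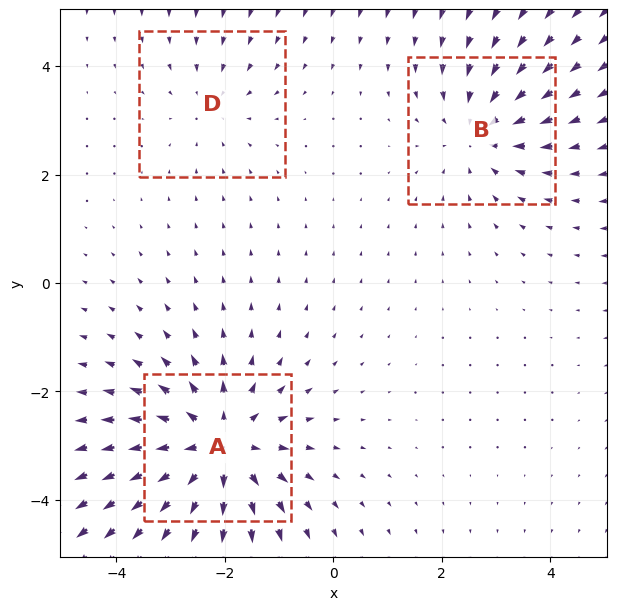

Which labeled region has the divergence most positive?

A

Divergence at each region's feature centre — A: about +5, B: about -3, D: about -2. Region A is most positive.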